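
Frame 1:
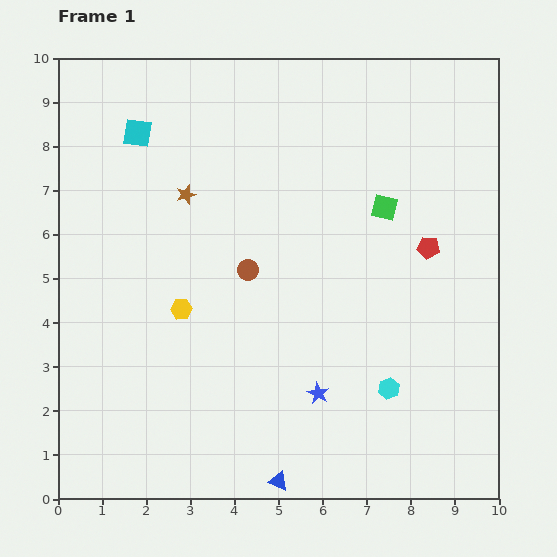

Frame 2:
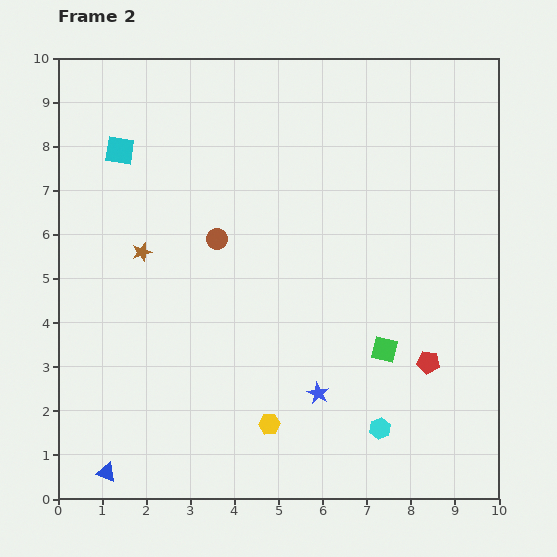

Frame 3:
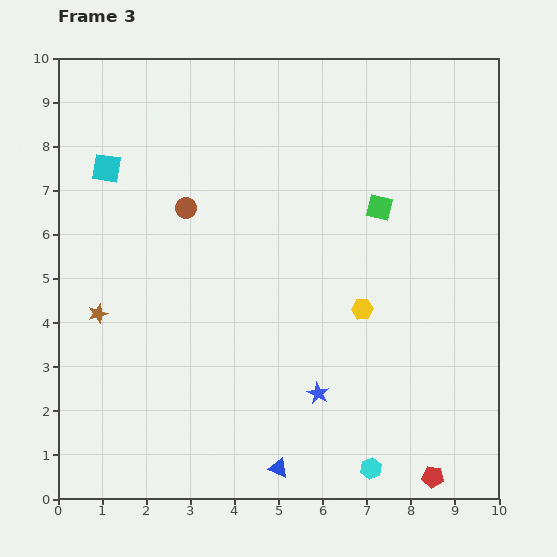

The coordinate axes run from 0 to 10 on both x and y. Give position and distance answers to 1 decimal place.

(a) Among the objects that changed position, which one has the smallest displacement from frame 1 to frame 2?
the cyan square

(moved 0.6)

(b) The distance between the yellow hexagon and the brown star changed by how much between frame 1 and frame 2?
+2.3

Distance in frame 1: 2.6. Distance in frame 2: 4.9.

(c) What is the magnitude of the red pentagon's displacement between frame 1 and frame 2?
2.6

The red pentagon moved from (8.4, 5.7) to (8.4, 3.1), a distance of √(0.0² + 2.6²) ≈ 2.6.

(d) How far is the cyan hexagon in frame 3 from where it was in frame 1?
1.8

The cyan hexagon moved from (7.5, 2.5) to (7.1, 0.7), a distance of √(0.4² + 1.8²) ≈ 1.8.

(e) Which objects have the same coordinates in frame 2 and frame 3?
the blue star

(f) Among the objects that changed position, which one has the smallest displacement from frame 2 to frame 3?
the cyan square

(moved 0.5)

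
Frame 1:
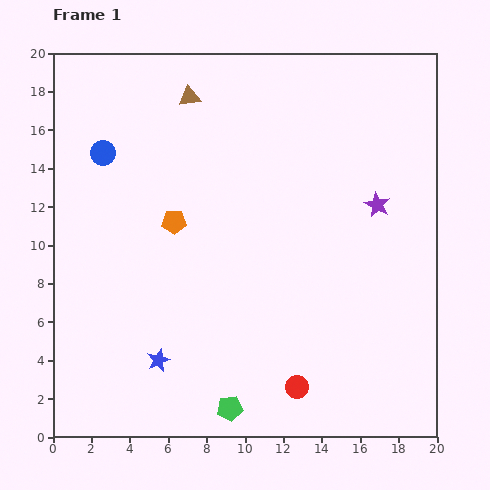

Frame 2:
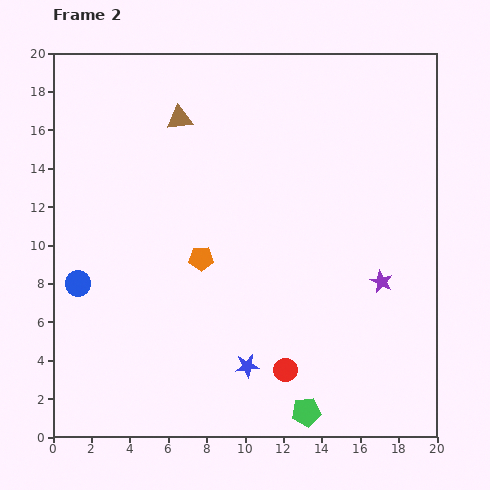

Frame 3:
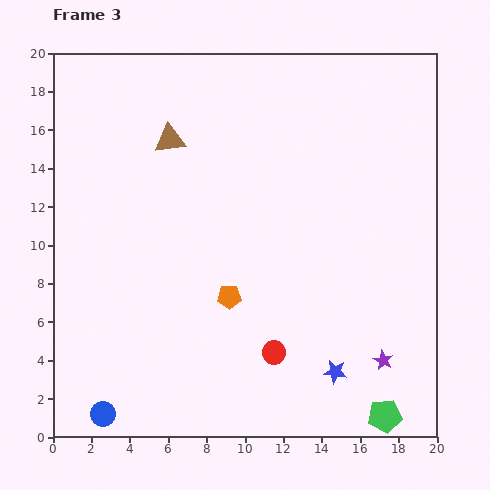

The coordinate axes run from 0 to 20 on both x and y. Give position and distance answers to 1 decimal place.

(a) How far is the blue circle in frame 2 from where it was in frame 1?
6.9

The blue circle moved from (2.6, 14.8) to (1.3, 8.0), a distance of √(1.3² + 6.8²) ≈ 6.9.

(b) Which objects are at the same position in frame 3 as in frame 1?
none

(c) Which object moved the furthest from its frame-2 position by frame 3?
the blue circle

(moved 6.9; next 4.6)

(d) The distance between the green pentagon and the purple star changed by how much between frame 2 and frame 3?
-4.9

Distance in frame 2: 7.8. Distance in frame 3: 2.9.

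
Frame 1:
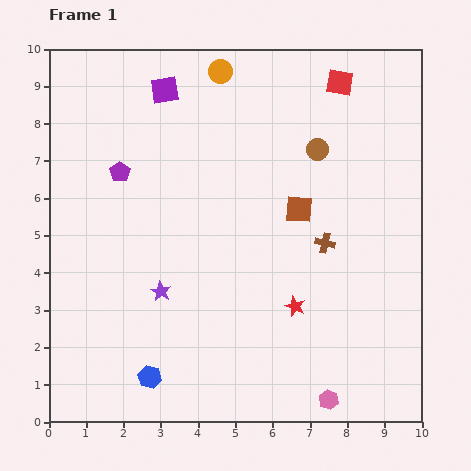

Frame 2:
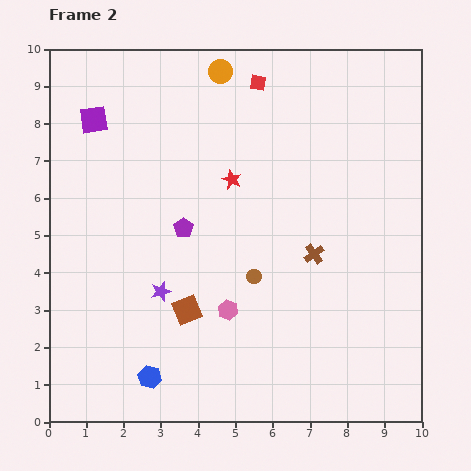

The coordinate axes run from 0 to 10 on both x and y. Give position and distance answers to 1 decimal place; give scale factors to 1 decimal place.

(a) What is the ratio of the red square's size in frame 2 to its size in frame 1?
0.6×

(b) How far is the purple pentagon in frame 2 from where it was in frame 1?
2.3

The purple pentagon moved from (1.9, 6.7) to (3.6, 5.2), a distance of √(1.7² + 1.5²) ≈ 2.3.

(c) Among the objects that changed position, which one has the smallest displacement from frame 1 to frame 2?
the brown cross

(moved 0.4)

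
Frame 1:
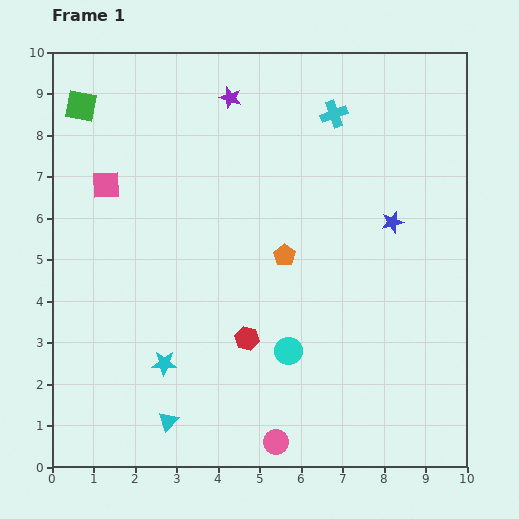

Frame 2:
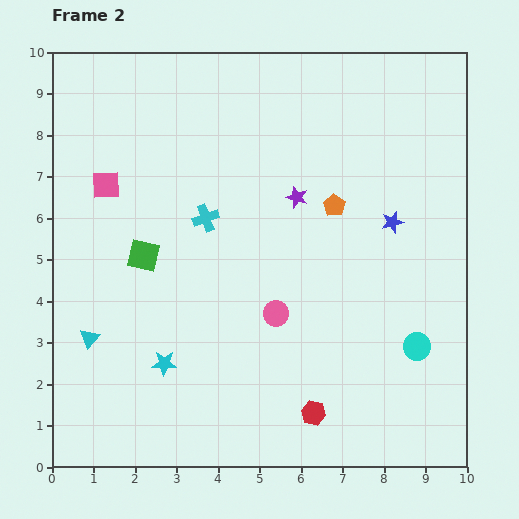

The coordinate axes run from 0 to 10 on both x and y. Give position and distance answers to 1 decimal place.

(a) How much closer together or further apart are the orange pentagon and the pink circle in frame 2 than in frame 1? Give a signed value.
-1.5

Distance in frame 1: 4.5. Distance in frame 2: 3.0.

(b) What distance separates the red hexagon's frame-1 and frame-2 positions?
2.4

The red hexagon moved from (4.7, 3.1) to (6.3, 1.3), a distance of √(1.6² + 1.8²) ≈ 2.4.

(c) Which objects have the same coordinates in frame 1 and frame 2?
the blue star, the cyan star, the pink square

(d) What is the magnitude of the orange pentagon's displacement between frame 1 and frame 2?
1.7

The orange pentagon moved from (5.6, 5.1) to (6.8, 6.3), a distance of √(1.2² + 1.2²) ≈ 1.7.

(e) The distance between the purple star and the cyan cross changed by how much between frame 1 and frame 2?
-0.2

Distance in frame 1: 2.5. Distance in frame 2: 2.3.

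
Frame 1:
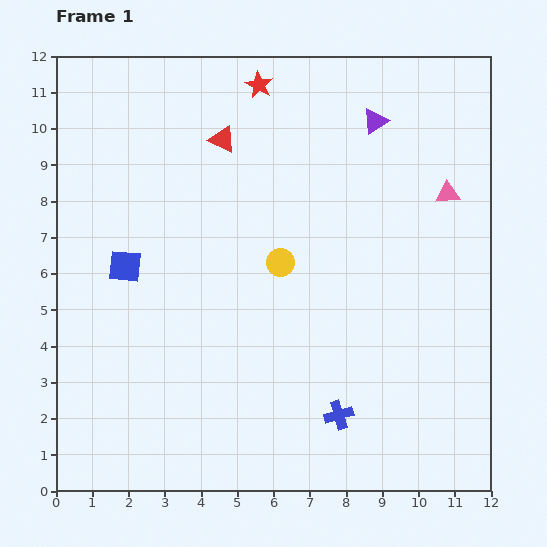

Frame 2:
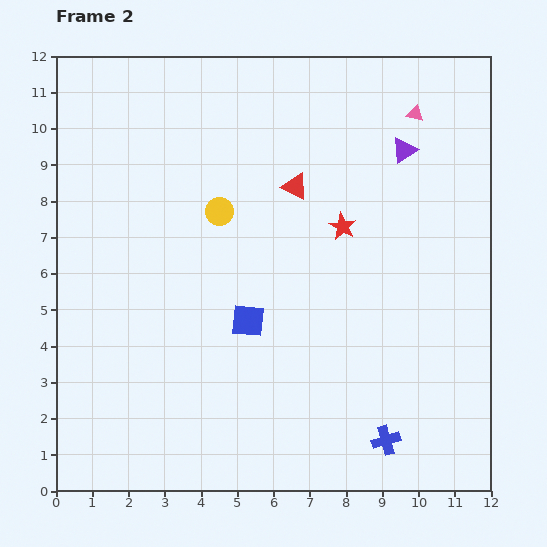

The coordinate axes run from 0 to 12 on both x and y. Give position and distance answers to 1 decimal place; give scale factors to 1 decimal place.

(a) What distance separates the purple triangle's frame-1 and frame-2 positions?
1.1

The purple triangle moved from (8.8, 10.2) to (9.6, 9.4), a distance of √(0.8² + 0.8²) ≈ 1.1.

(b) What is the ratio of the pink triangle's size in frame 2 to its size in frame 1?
0.7×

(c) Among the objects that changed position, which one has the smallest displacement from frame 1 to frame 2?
the purple triangle

(moved 1.1)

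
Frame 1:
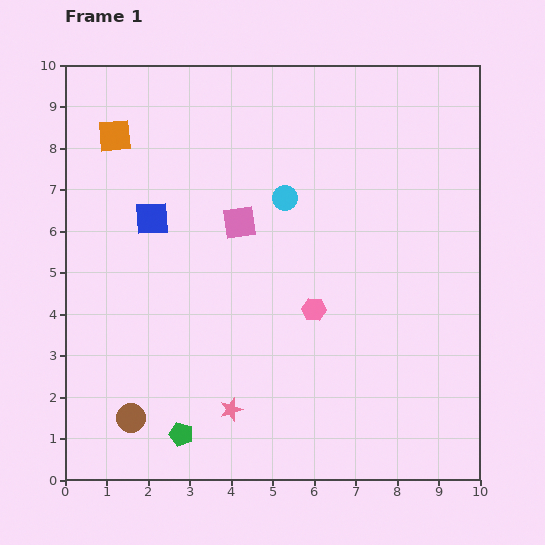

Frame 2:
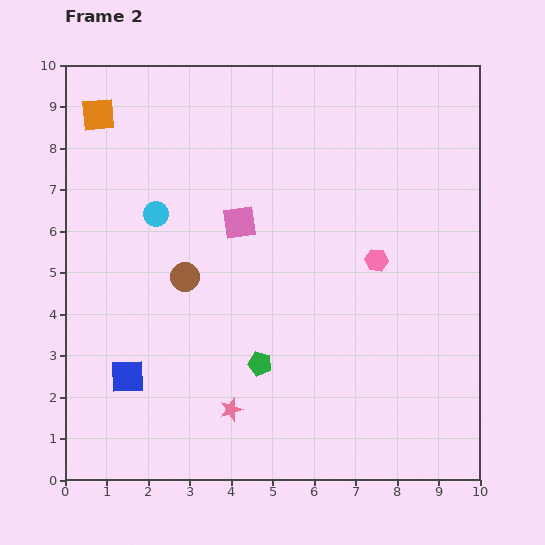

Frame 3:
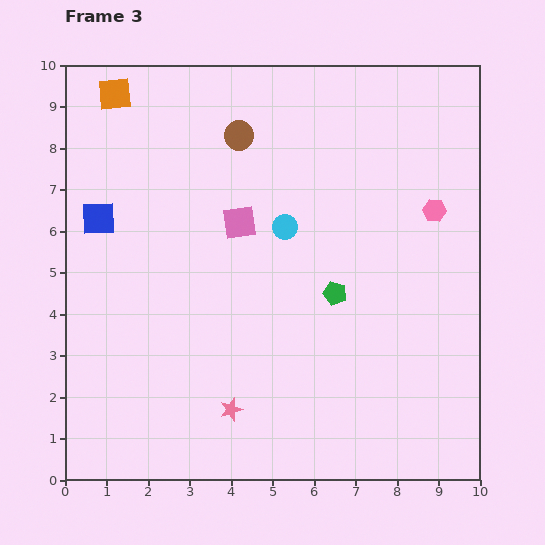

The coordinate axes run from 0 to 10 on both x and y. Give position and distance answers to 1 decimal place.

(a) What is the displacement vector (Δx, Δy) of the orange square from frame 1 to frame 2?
(-0.4, 0.5)

The orange square was at (1.2, 8.3) in frame 1 and (0.8, 8.8) in frame 2.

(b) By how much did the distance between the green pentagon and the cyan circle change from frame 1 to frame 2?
-1.8

Distance in frame 1: 6.2. Distance in frame 2: 4.4.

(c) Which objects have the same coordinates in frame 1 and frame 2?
the pink square, the pink star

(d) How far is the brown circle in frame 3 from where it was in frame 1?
7.3

The brown circle moved from (1.6, 1.5) to (4.2, 8.3), a distance of √(2.6² + 6.8²) ≈ 7.3.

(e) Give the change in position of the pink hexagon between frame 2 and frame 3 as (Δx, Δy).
(1.4, 1.2)

The pink hexagon was at (7.5, 5.3) in frame 2 and (8.9, 6.5) in frame 3.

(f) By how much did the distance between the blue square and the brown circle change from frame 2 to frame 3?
+1.1

Distance in frame 2: 2.8. Distance in frame 3: 3.9.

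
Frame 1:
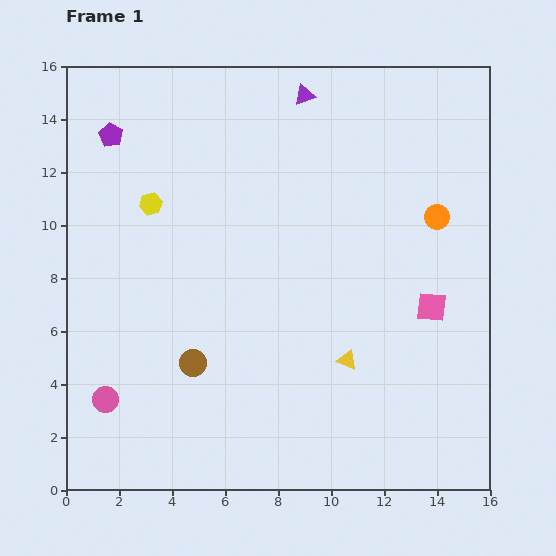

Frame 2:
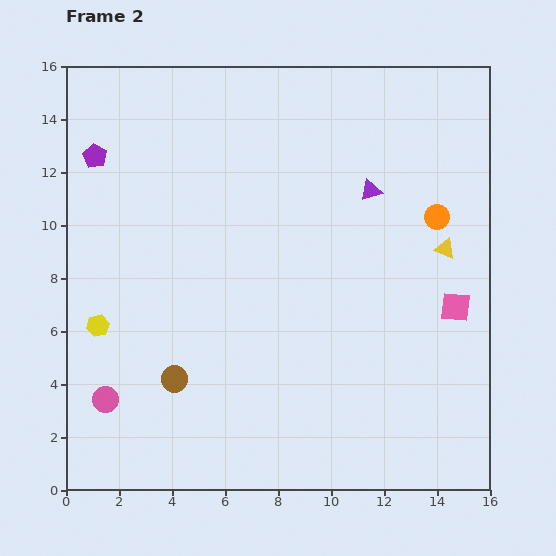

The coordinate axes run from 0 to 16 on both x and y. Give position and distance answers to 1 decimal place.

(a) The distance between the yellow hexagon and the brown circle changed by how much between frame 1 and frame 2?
-2.7

Distance in frame 1: 6.2. Distance in frame 2: 3.5.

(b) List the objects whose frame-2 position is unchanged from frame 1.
the pink circle, the orange circle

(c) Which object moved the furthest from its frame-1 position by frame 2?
the yellow triangle

(moved 5.6; next 5.0)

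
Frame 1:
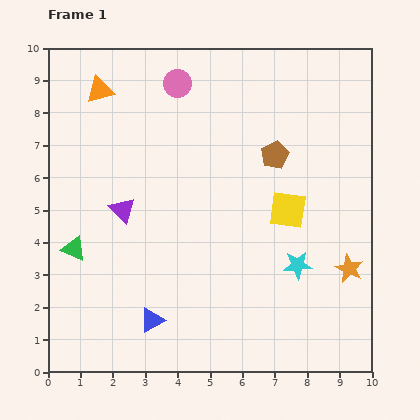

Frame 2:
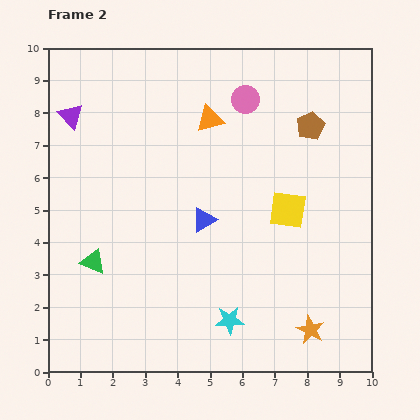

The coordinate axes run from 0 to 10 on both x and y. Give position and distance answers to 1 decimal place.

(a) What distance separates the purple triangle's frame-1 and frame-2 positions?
3.3

The purple triangle moved from (2.3, 5.0) to (0.7, 7.9), a distance of √(1.6² + 2.9²) ≈ 3.3.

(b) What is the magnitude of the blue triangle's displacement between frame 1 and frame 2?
3.5

The blue triangle moved from (3.2, 1.6) to (4.8, 4.7), a distance of √(1.6² + 3.1²) ≈ 3.5.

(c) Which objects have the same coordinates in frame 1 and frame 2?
the yellow square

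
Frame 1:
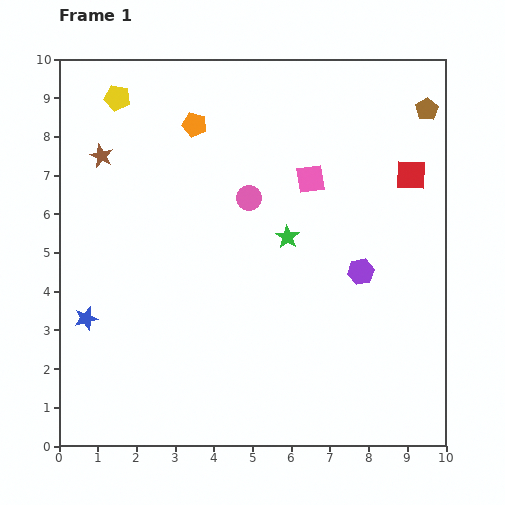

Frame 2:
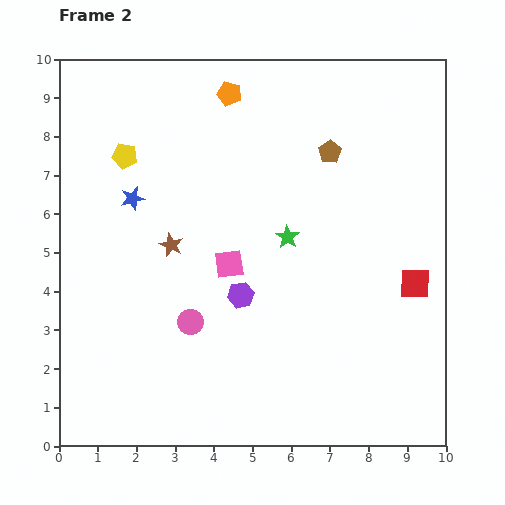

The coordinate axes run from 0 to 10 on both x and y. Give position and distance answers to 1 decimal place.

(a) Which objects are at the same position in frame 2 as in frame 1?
the green star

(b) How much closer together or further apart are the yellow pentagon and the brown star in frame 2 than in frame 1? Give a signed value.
+1.0

Distance in frame 1: 1.6. Distance in frame 2: 2.6.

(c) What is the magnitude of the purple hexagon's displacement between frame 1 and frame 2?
3.2

The purple hexagon moved from (7.8, 4.5) to (4.7, 3.9), a distance of √(3.1² + 0.6²) ≈ 3.2.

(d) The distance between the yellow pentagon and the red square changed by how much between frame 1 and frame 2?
+0.3

Distance in frame 1: 7.9. Distance in frame 2: 8.2.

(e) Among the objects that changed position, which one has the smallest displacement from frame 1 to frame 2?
the orange pentagon

(moved 1.2)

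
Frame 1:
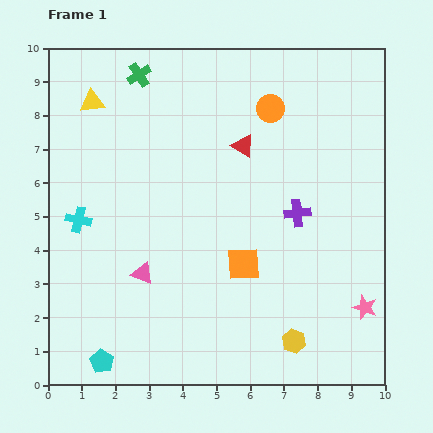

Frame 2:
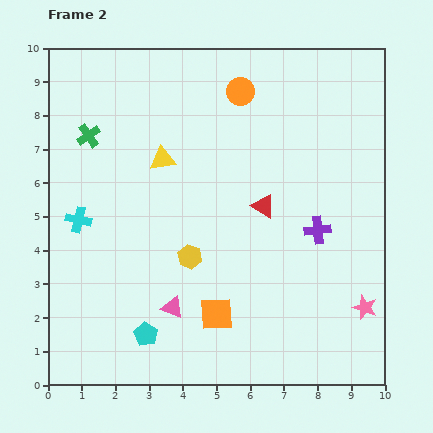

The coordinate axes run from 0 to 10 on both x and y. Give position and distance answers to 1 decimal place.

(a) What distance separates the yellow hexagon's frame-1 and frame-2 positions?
4.0

The yellow hexagon moved from (7.3, 1.3) to (4.2, 3.8), a distance of √(3.1² + 2.5²) ≈ 4.0.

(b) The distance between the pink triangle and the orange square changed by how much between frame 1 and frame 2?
-1.7

Distance in frame 1: 3.0. Distance in frame 2: 1.3.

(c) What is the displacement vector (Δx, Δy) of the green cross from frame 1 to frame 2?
(-1.5, -1.8)

The green cross was at (2.7, 9.2) in frame 1 and (1.2, 7.4) in frame 2.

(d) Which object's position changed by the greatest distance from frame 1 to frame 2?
the yellow hexagon

(moved 4.0; next 2.7)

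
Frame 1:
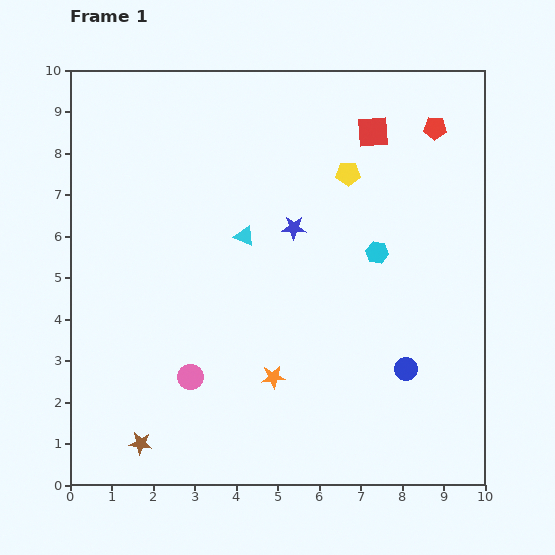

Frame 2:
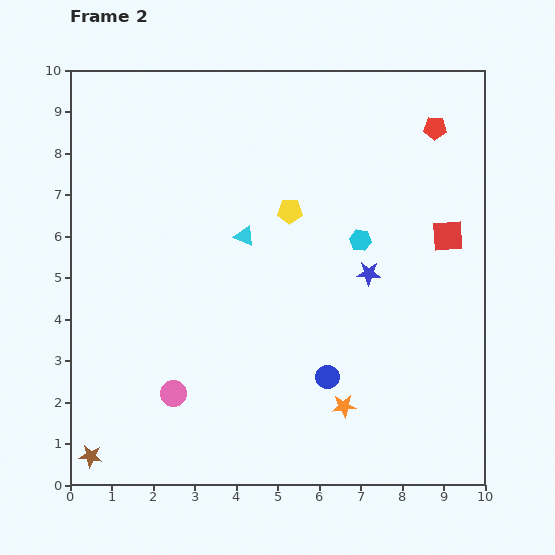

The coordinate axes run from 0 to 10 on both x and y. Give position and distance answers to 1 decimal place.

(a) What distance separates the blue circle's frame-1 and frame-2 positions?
1.9

The blue circle moved from (8.1, 2.8) to (6.2, 2.6), a distance of √(1.9² + 0.2²) ≈ 1.9.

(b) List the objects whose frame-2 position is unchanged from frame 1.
the red pentagon, the cyan triangle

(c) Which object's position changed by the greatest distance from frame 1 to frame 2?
the red square

(moved 3.1; next 2.1)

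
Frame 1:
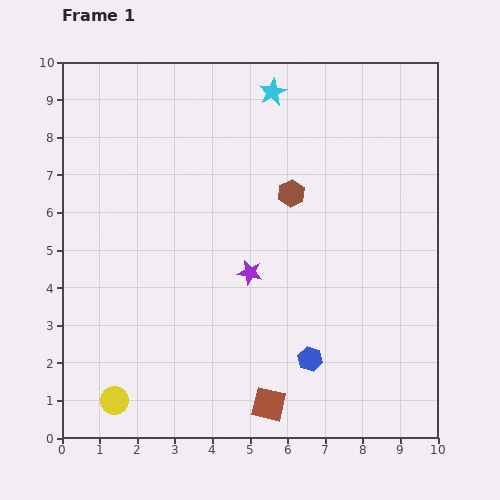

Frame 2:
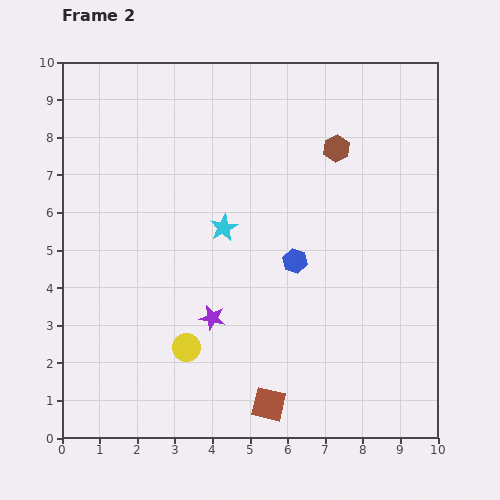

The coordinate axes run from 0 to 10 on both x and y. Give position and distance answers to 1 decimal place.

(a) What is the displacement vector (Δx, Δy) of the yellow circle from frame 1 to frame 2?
(1.9, 1.4)

The yellow circle was at (1.4, 1.0) in frame 1 and (3.3, 2.4) in frame 2.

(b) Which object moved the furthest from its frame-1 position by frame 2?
the cyan star

(moved 3.8; next 2.6)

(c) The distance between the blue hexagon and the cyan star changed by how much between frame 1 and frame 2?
-5.1

Distance in frame 1: 7.2. Distance in frame 2: 2.1.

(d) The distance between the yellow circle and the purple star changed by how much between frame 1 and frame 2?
-3.9

Distance in frame 1: 5.0. Distance in frame 2: 1.1.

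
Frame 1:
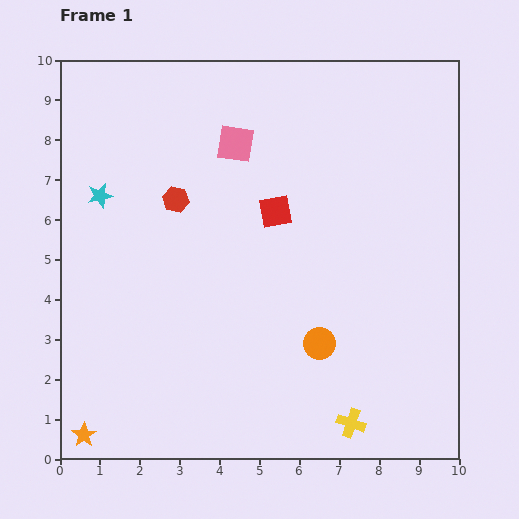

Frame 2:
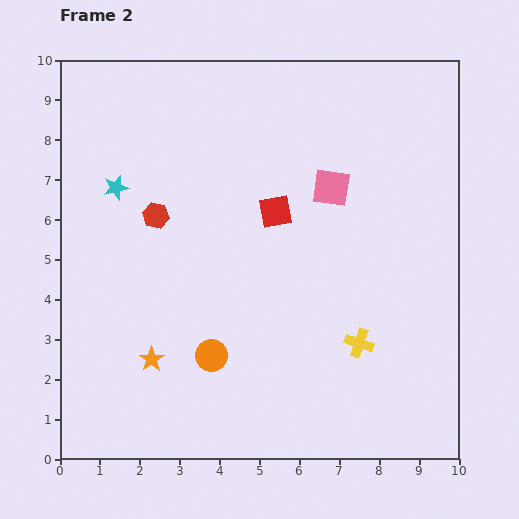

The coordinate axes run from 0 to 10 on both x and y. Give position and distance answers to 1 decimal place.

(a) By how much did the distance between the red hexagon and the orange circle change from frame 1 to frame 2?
-1.3

Distance in frame 1: 5.1. Distance in frame 2: 3.8.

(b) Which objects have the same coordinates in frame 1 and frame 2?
the red square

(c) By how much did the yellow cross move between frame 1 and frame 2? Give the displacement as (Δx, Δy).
(0.2, 2.0)

The yellow cross was at (7.3, 0.9) in frame 1 and (7.5, 2.9) in frame 2.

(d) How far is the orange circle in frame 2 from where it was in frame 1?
2.7

The orange circle moved from (6.5, 2.9) to (3.8, 2.6), a distance of √(2.7² + 0.3²) ≈ 2.7.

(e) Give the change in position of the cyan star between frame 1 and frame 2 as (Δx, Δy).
(0.4, 0.2)

The cyan star was at (1.0, 6.6) in frame 1 and (1.4, 6.8) in frame 2.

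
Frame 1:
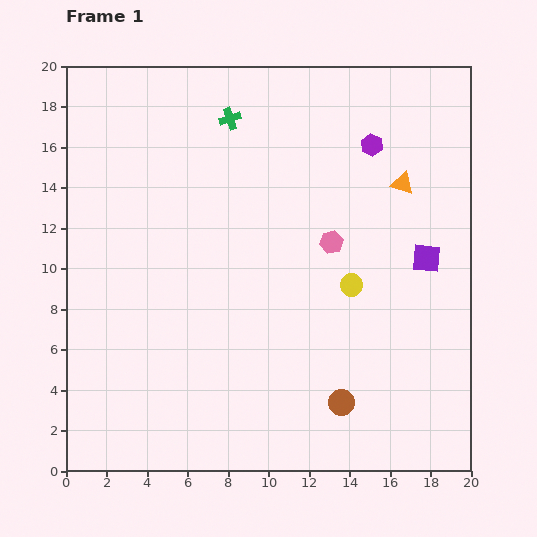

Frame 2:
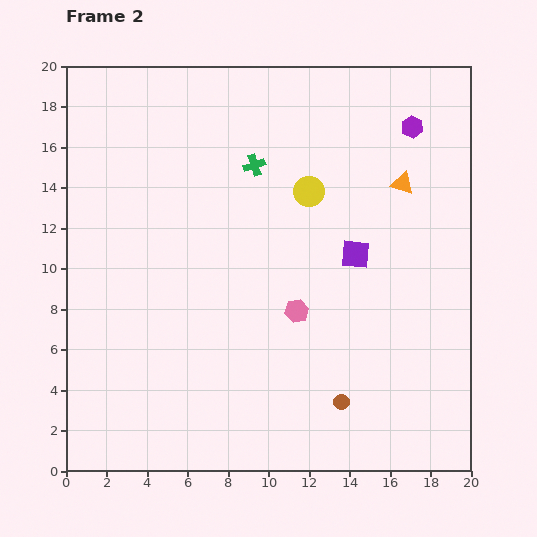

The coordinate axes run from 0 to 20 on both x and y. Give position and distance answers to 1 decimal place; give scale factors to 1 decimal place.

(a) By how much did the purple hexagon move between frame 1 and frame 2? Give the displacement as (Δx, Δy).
(2.0, 0.9)

The purple hexagon was at (15.1, 16.1) in frame 1 and (17.1, 17.0) in frame 2.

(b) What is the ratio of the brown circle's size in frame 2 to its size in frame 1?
0.6×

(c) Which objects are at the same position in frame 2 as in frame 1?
the brown circle, the orange triangle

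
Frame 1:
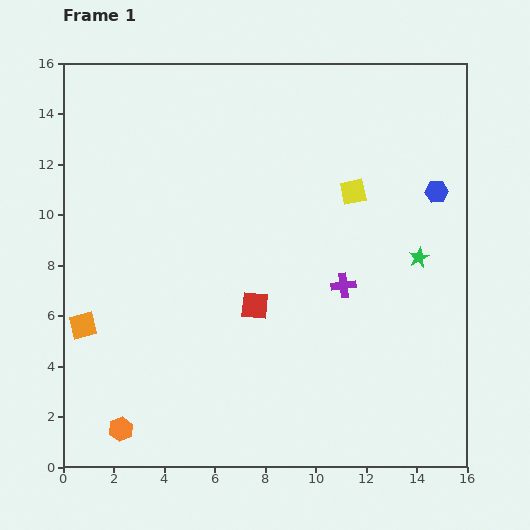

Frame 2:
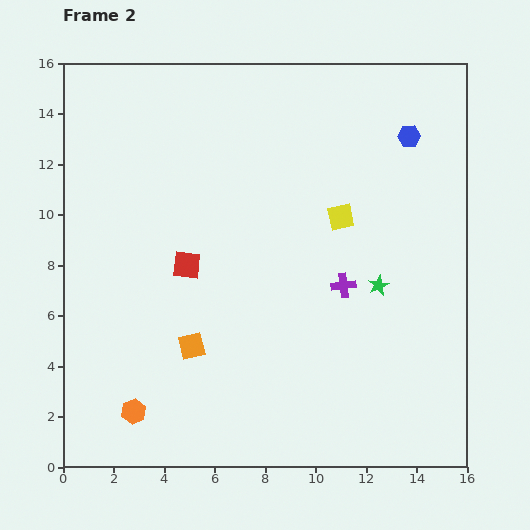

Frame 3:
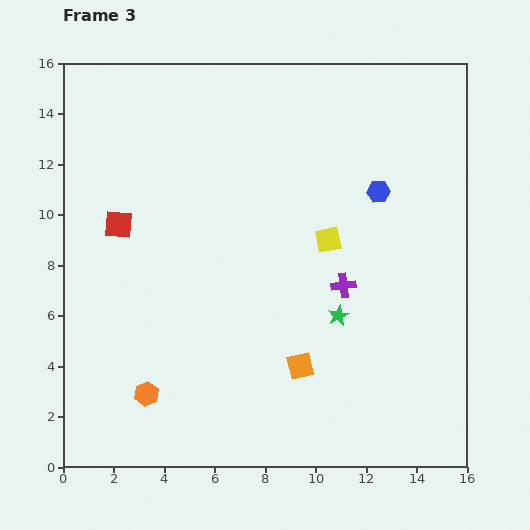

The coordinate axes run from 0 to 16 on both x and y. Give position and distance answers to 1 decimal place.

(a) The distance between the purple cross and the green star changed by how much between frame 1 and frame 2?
-1.8

Distance in frame 1: 3.2. Distance in frame 2: 1.4.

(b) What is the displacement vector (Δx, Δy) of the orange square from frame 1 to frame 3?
(8.6, -1.6)

The orange square was at (0.8, 5.6) in frame 1 and (9.4, 4.0) in frame 3.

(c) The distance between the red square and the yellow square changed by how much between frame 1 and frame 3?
+2.3

Distance in frame 1: 6.0. Distance in frame 3: 8.3.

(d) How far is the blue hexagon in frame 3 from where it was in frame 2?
2.5

The blue hexagon moved from (13.7, 13.1) to (12.5, 10.9), a distance of √(1.2² + 2.2²) ≈ 2.5.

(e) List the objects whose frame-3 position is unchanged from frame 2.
the purple cross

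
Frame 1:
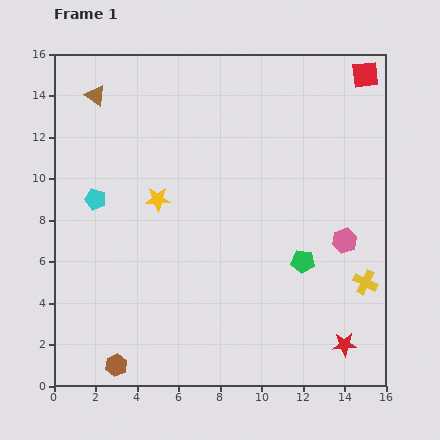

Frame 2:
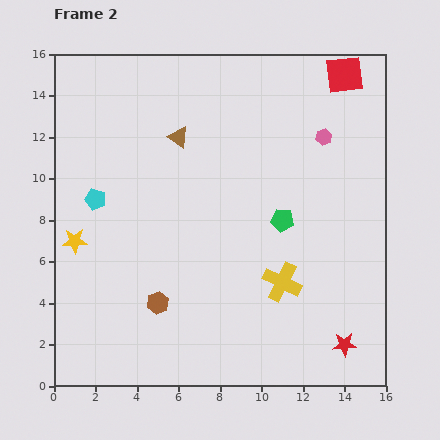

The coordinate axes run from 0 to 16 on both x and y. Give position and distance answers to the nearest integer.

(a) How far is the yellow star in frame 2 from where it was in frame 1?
4

The yellow star moved from (5, 9) to (1, 7), a distance of √(4² + 2²) ≈ 4.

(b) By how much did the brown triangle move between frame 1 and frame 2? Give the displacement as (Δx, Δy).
(4, -2)

The brown triangle was at (2, 14) in frame 1 and (6, 12) in frame 2.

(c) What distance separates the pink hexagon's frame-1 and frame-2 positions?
5

The pink hexagon moved from (14, 7) to (13, 12), a distance of √(1² + 5²) ≈ 5.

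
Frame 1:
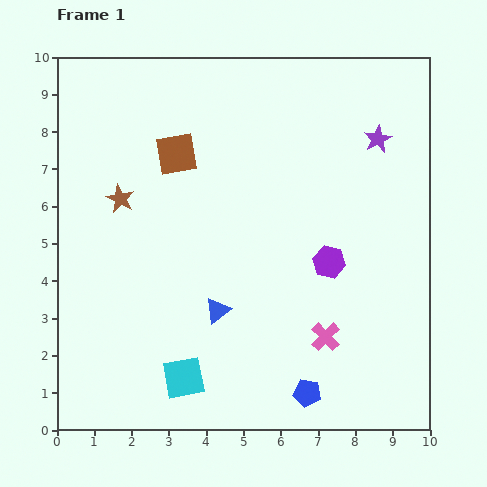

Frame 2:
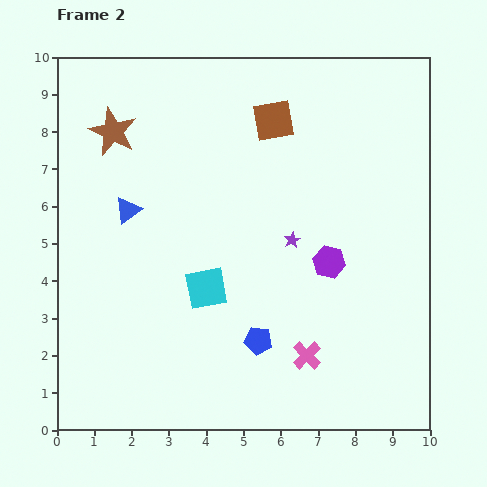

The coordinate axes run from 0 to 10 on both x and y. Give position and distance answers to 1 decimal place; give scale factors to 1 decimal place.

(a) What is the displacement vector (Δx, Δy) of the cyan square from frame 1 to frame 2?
(0.6, 2.4)

The cyan square was at (3.4, 1.4) in frame 1 and (4.0, 3.8) in frame 2.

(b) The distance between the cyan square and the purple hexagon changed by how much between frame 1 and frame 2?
-1.6

Distance in frame 1: 5.0. Distance in frame 2: 3.4.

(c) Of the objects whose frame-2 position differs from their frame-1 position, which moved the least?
the pink cross

(moved 0.7)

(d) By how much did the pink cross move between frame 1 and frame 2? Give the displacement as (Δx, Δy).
(-0.5, -0.5)

The pink cross was at (7.2, 2.5) in frame 1 and (6.7, 2.0) in frame 2.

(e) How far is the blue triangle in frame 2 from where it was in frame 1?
3.6

The blue triangle moved from (4.3, 3.2) to (1.9, 5.9), a distance of √(2.4² + 2.7²) ≈ 3.6.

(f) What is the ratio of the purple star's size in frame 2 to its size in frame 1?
0.6×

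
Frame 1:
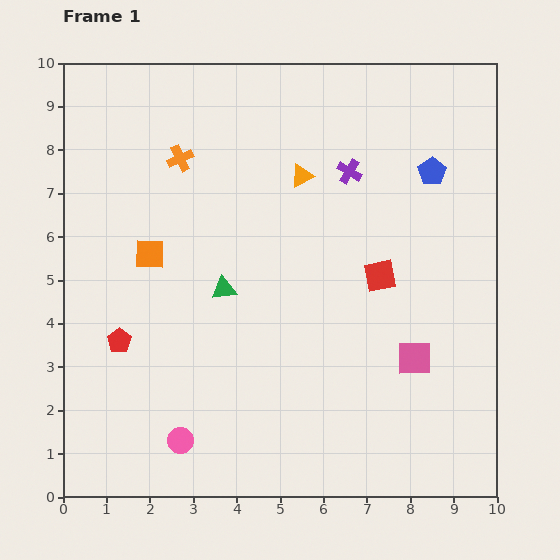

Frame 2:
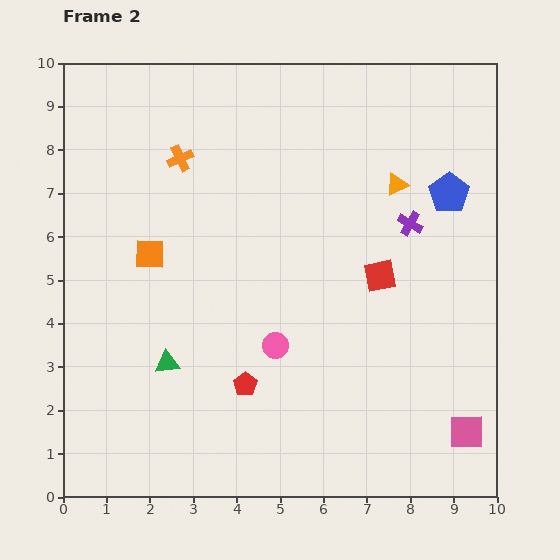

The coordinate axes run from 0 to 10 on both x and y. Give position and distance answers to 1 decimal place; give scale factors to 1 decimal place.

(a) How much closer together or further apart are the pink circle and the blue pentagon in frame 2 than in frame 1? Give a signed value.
-3.2

Distance in frame 1: 8.5. Distance in frame 2: 5.3.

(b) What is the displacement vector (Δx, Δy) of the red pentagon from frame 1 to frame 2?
(2.9, -1.0)

The red pentagon was at (1.3, 3.6) in frame 1 and (4.2, 2.6) in frame 2.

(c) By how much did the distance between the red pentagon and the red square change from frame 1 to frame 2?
-2.2

Distance in frame 1: 6.2. Distance in frame 2: 4.0.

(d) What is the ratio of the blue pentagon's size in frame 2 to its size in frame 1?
1.4×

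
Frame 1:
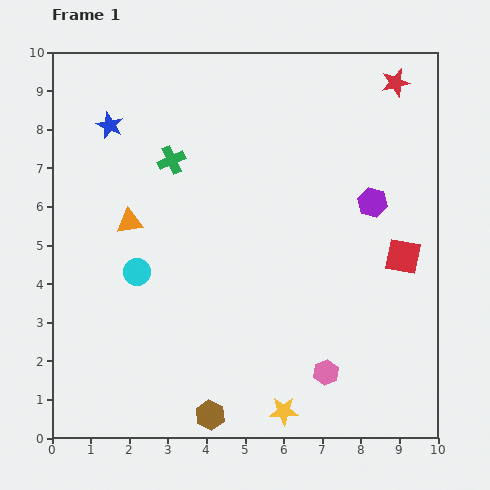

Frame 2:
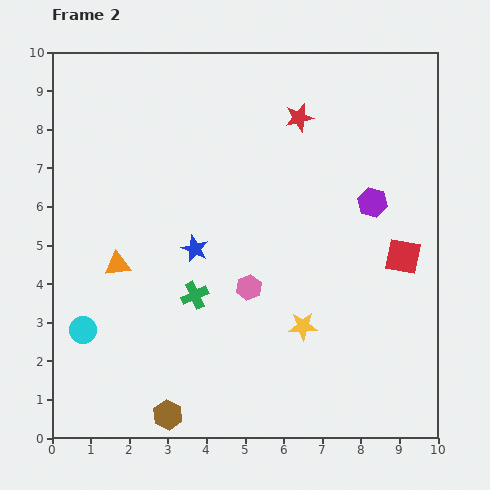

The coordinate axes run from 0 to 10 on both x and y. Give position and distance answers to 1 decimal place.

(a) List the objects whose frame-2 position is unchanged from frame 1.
the purple hexagon, the red square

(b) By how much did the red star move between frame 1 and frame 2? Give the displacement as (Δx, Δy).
(-2.5, -0.9)

The red star was at (8.9, 9.2) in frame 1 and (6.4, 8.3) in frame 2.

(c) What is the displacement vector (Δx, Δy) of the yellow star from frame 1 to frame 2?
(0.5, 2.2)

The yellow star was at (6.0, 0.7) in frame 1 and (6.5, 2.9) in frame 2.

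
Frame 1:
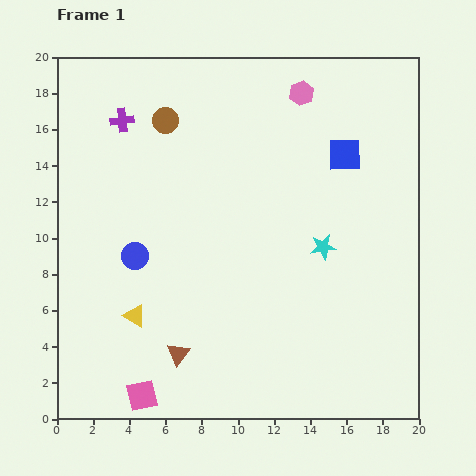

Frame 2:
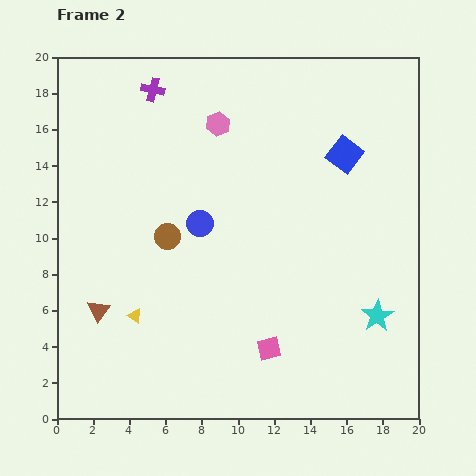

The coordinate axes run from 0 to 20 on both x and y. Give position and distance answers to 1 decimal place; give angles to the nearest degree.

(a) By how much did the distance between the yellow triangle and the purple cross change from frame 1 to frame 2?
+1.7

Distance in frame 1: 10.8. Distance in frame 2: 12.5.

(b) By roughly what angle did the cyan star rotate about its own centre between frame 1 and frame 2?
22° counter-clockwise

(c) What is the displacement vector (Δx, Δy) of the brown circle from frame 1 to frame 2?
(0.1, -6.4)

The brown circle was at (6.0, 16.5) in frame 1 and (6.1, 10.1) in frame 2.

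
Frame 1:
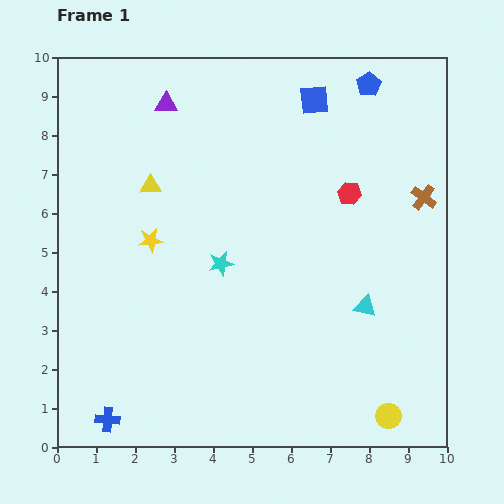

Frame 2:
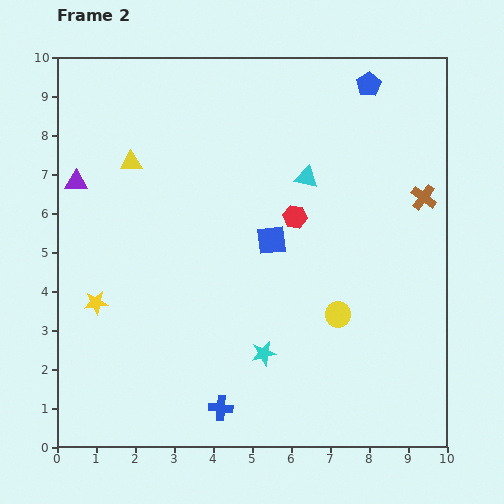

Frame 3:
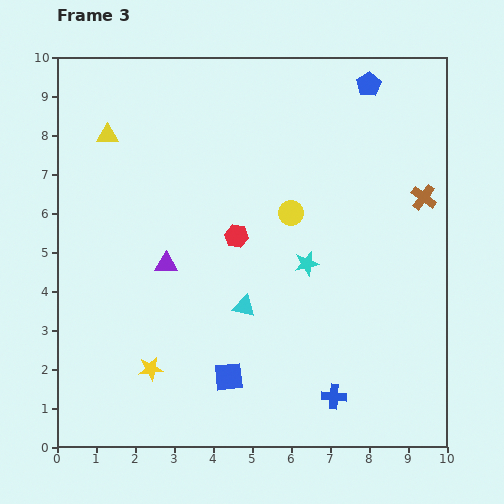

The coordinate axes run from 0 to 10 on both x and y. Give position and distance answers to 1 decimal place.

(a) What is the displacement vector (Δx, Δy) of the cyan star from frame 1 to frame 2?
(1.1, -2.3)

The cyan star was at (4.2, 4.7) in frame 1 and (5.3, 2.4) in frame 2.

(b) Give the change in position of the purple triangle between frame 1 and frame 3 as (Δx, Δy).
(0.0, -4.1)

The purple triangle was at (2.8, 8.8) in frame 1 and (2.8, 4.7) in frame 3.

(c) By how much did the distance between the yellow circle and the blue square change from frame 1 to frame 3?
-3.8

Distance in frame 1: 8.3. Distance in frame 3: 4.5.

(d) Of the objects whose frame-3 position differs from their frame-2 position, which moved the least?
the yellow triangle

(moved 0.9)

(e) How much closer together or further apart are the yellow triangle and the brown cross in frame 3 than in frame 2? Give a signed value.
+0.7

Distance in frame 2: 7.6. Distance in frame 3: 8.3.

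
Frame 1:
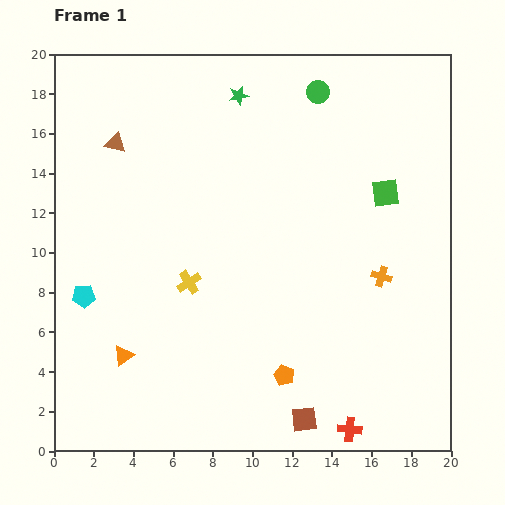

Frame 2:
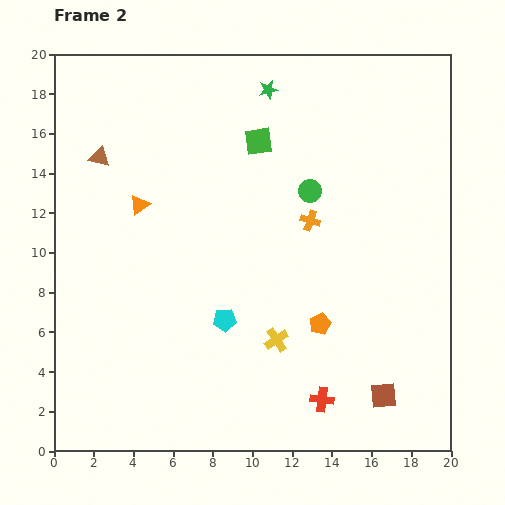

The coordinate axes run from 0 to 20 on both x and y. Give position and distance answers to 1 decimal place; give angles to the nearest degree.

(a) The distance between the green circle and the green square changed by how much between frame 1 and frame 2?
-2.5

Distance in frame 1: 6.1. Distance in frame 2: 3.6.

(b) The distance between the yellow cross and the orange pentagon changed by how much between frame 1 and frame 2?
-4.4

Distance in frame 1: 6.7. Distance in frame 2: 2.3.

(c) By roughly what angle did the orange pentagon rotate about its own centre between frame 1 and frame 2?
24° clockwise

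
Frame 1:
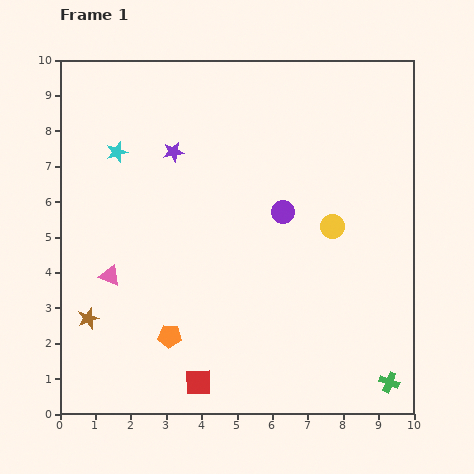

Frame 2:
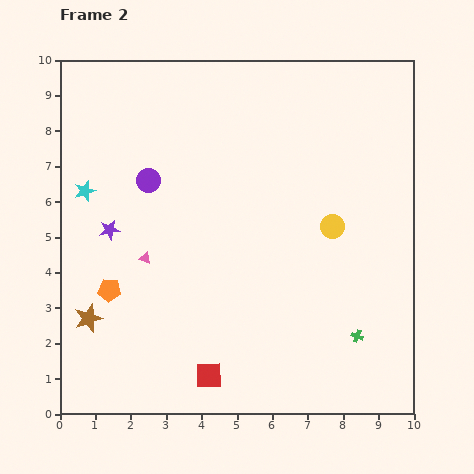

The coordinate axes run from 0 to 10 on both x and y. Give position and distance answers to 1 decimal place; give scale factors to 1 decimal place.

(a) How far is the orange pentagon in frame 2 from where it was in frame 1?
2.1

The orange pentagon moved from (3.1, 2.2) to (1.4, 3.5), a distance of √(1.7² + 1.3²) ≈ 2.1.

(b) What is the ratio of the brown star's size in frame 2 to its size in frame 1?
1.4×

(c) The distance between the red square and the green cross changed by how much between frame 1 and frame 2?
-1.1

Distance in frame 1: 5.4. Distance in frame 2: 4.3.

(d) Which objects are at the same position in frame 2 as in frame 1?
the brown star, the yellow circle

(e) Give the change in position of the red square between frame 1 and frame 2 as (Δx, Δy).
(0.3, 0.2)

The red square was at (3.9, 0.9) in frame 1 and (4.2, 1.1) in frame 2.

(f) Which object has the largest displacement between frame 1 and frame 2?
the purple circle

(moved 3.9; next 2.8)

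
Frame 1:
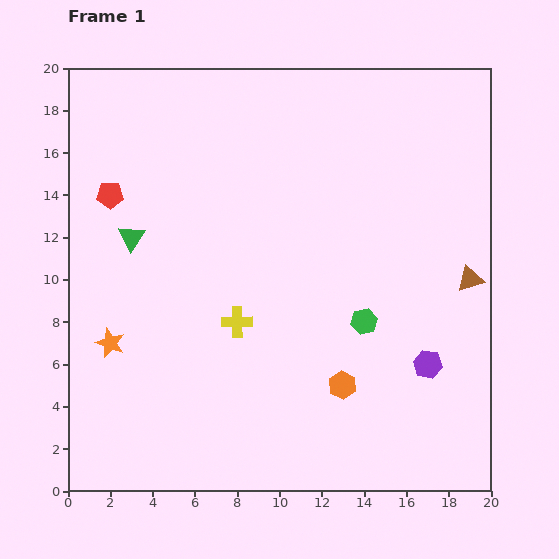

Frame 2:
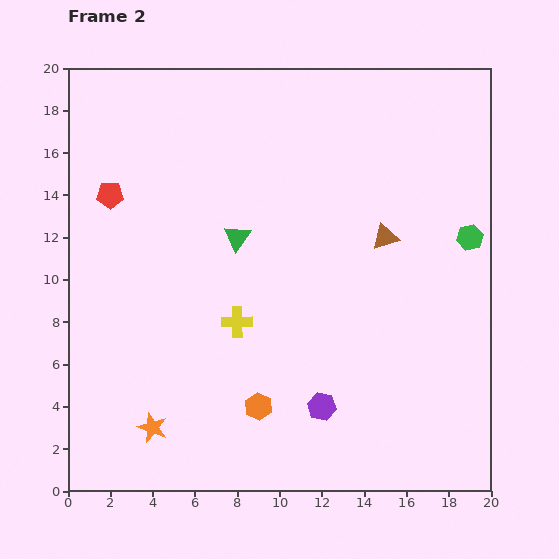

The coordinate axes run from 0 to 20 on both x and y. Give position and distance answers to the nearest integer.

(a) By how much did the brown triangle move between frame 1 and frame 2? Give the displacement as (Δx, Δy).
(-4, 2)

The brown triangle was at (19, 10) in frame 1 and (15, 12) in frame 2.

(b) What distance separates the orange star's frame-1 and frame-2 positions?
4

The orange star moved from (2, 7) to (4, 3), a distance of √(2² + 4²) ≈ 4.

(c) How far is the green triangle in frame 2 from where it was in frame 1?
5

The green triangle moved from (3, 12) to (8, 12), a distance of √(5² + 0²) ≈ 5.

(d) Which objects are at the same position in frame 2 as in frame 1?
the red pentagon, the yellow cross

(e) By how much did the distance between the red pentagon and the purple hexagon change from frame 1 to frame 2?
-3

Distance in frame 1: 17. Distance in frame 2: 14.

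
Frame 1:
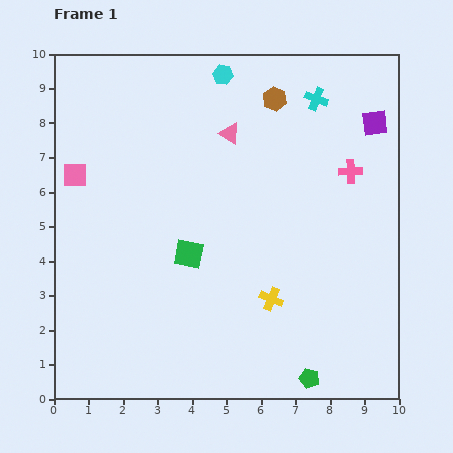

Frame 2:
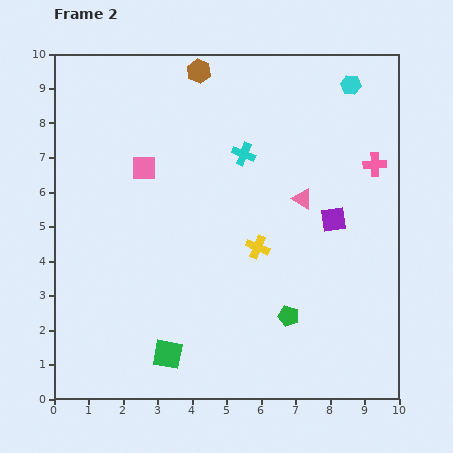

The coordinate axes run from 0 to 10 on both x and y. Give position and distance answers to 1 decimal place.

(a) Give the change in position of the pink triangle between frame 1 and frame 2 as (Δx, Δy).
(2.1, -1.9)

The pink triangle was at (5.1, 7.7) in frame 1 and (7.2, 5.8) in frame 2.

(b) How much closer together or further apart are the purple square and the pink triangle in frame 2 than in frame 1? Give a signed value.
-3.1

Distance in frame 1: 4.2. Distance in frame 2: 1.1.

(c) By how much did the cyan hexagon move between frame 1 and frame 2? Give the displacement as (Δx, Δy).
(3.7, -0.3)

The cyan hexagon was at (4.9, 9.4) in frame 1 and (8.6, 9.1) in frame 2.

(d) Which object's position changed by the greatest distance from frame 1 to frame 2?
the cyan hexagon

(moved 3.7; next 3.0)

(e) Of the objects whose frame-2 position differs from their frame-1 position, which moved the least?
the pink cross

(moved 0.7)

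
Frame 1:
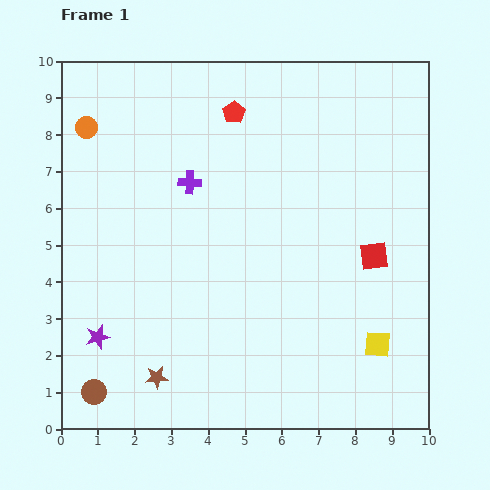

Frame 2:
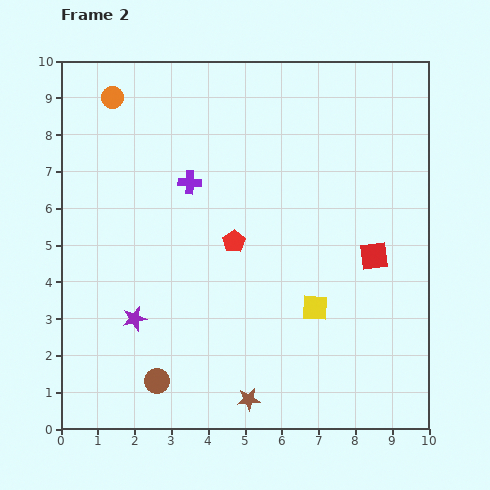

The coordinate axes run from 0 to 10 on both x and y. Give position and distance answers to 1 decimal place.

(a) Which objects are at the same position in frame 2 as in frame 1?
the purple cross, the red square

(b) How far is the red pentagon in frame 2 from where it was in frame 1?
3.5

The red pentagon moved from (4.7, 8.6) to (4.7, 5.1), a distance of √(0.0² + 3.5²) ≈ 3.5.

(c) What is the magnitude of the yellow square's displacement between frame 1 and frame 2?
2.0

The yellow square moved from (8.6, 2.3) to (6.9, 3.3), a distance of √(1.7² + 1.0²) ≈ 2.0.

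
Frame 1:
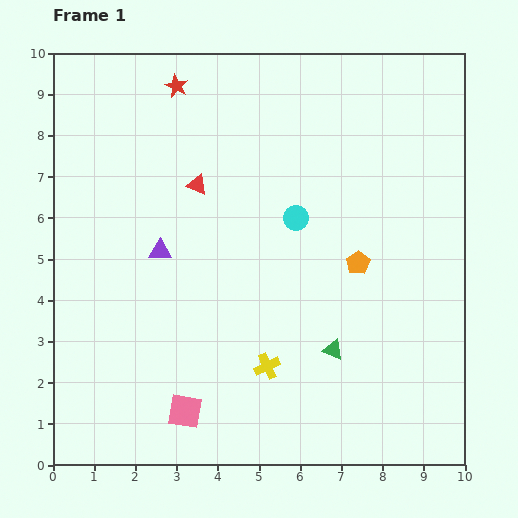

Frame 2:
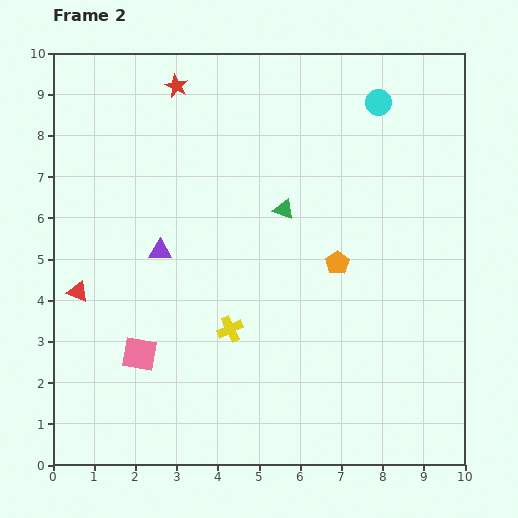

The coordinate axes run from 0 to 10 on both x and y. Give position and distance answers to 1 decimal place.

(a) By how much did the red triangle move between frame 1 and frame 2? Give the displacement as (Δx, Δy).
(-2.9, -2.6)

The red triangle was at (3.5, 6.8) in frame 1 and (0.6, 4.2) in frame 2.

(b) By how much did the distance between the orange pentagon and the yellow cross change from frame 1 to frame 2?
-0.2

Distance in frame 1: 3.3. Distance in frame 2: 3.1.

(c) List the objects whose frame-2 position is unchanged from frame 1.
the red star, the purple triangle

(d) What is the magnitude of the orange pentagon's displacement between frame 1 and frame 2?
0.5

The orange pentagon moved from (7.4, 4.9) to (6.9, 4.9), a distance of √(0.5² + 0.0²) ≈ 0.5.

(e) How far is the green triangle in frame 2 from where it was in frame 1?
3.6

The green triangle moved from (6.8, 2.8) to (5.6, 6.2), a distance of √(1.2² + 3.4²) ≈ 3.6.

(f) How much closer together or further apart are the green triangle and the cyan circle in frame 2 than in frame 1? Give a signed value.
+0.2

Distance in frame 1: 3.3. Distance in frame 2: 3.5.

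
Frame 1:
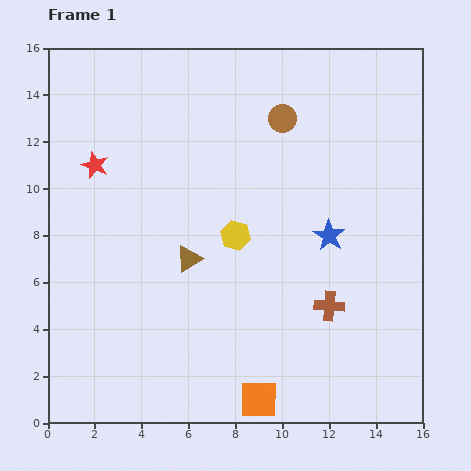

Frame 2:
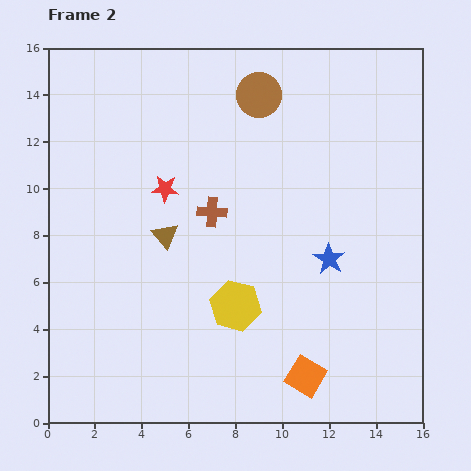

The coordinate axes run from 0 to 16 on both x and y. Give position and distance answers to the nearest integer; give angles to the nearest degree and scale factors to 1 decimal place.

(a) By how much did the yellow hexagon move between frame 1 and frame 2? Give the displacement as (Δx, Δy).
(0, -3)

The yellow hexagon was at (8, 8) in frame 1 and (8, 5) in frame 2.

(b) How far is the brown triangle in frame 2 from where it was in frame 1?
1

The brown triangle moved from (6, 7) to (5, 8), a distance of √(1² + 1²) ≈ 1.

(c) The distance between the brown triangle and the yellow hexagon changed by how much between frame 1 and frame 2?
+2

Distance in frame 1: 2. Distance in frame 2: 4.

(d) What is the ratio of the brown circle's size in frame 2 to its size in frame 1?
1.6×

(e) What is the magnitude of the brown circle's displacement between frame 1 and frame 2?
1

The brown circle moved from (10, 13) to (9, 14), a distance of √(1² + 1²) ≈ 1.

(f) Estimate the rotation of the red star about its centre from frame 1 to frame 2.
17° counter-clockwise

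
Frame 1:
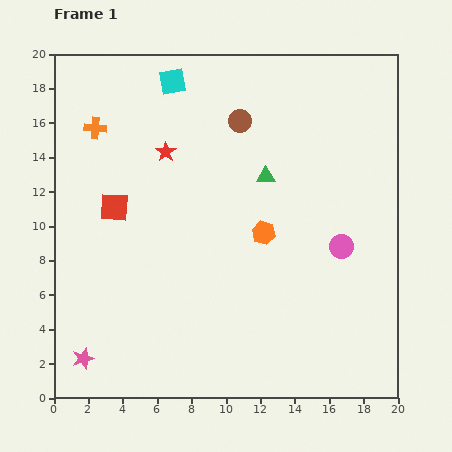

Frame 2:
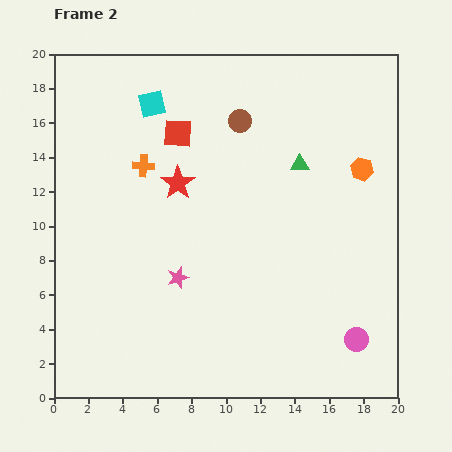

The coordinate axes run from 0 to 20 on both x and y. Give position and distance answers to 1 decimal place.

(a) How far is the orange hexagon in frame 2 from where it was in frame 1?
6.8

The orange hexagon moved from (12.2, 9.6) to (17.9, 13.3), a distance of √(5.7² + 3.7²) ≈ 6.8.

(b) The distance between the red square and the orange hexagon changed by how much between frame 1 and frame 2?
+2.1

Distance in frame 1: 8.8. Distance in frame 2: 10.9.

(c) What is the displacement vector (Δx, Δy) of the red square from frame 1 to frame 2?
(3.7, 4.3)

The red square was at (3.5, 11.1) in frame 1 and (7.2, 15.4) in frame 2.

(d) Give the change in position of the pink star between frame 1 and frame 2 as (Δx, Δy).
(5.5, 4.7)

The pink star was at (1.7, 2.3) in frame 1 and (7.2, 7.0) in frame 2.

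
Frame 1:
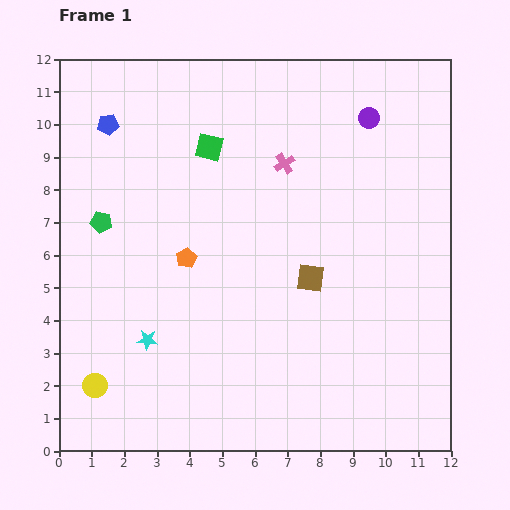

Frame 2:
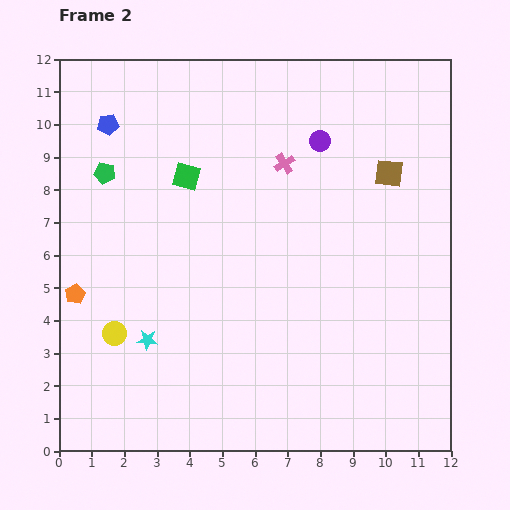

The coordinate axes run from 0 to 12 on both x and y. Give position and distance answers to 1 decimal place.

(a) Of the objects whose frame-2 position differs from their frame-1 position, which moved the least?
the green square

(moved 1.1)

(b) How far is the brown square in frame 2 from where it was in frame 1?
4.0

The brown square moved from (7.7, 5.3) to (10.1, 8.5), a distance of √(2.4² + 3.2²) ≈ 4.0.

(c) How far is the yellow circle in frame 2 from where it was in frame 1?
1.7

The yellow circle moved from (1.1, 2.0) to (1.7, 3.6), a distance of √(0.6² + 1.6²) ≈ 1.7.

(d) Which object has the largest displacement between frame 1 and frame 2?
the brown square

(moved 4.0; next 3.6)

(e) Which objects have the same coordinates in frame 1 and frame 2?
the cyan star, the blue pentagon, the pink cross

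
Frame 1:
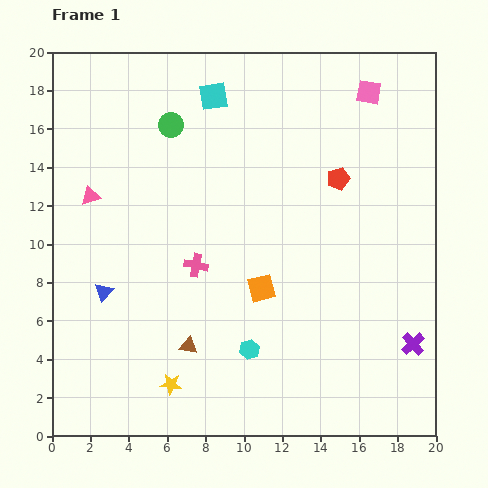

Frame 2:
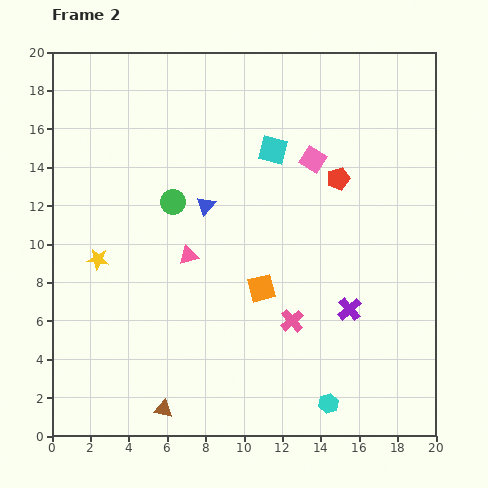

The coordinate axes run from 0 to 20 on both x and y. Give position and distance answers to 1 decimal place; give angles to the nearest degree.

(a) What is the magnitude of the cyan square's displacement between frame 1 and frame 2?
4.2

The cyan square moved from (8.4, 17.7) to (11.5, 14.9), a distance of √(3.1² + 2.8²) ≈ 4.2.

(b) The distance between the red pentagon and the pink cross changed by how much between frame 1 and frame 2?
-0.9

Distance in frame 1: 8.7. Distance in frame 2: 7.8.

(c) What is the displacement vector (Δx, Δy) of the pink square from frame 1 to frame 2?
(-2.9, -3.5)

The pink square was at (16.5, 17.9) in frame 1 and (13.6, 14.4) in frame 2.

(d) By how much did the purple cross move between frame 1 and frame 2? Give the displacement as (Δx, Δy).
(-3.3, 1.8)

The purple cross was at (18.8, 4.8) in frame 1 and (15.5, 6.6) in frame 2.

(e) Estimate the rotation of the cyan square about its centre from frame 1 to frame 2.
24° clockwise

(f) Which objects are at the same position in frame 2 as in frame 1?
the orange square, the red pentagon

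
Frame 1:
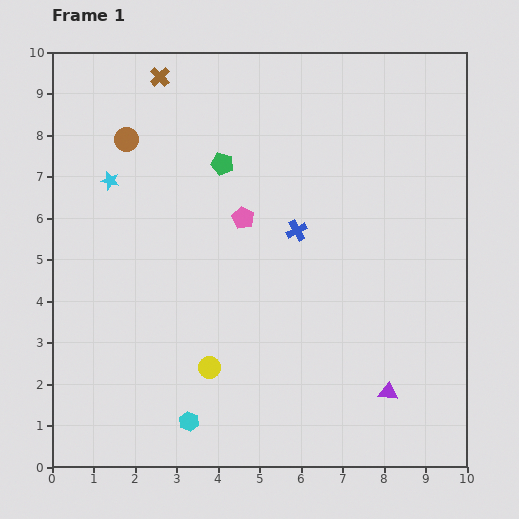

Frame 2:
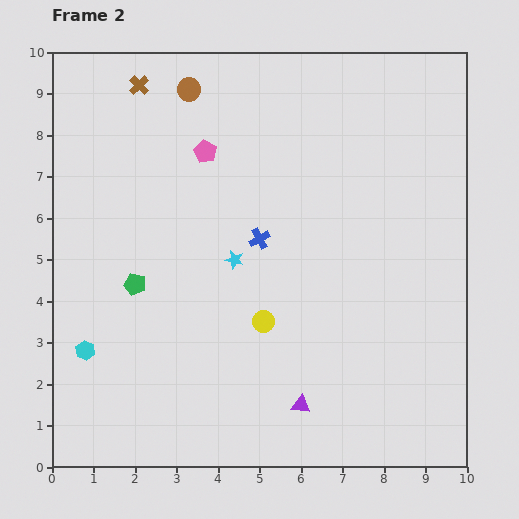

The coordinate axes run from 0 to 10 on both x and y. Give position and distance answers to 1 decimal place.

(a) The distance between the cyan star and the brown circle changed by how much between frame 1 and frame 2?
+3.1

Distance in frame 1: 1.1. Distance in frame 2: 4.2.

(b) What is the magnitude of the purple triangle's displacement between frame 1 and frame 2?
2.1

The purple triangle moved from (8.1, 1.8) to (6.0, 1.5), a distance of √(2.1² + 0.3²) ≈ 2.1.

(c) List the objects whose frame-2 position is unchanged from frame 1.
none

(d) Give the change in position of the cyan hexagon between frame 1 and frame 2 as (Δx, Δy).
(-2.5, 1.7)

The cyan hexagon was at (3.3, 1.1) in frame 1 and (0.8, 2.8) in frame 2.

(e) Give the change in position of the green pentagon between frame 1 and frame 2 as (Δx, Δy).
(-2.1, -2.9)

The green pentagon was at (4.1, 7.3) in frame 1 and (2.0, 4.4) in frame 2.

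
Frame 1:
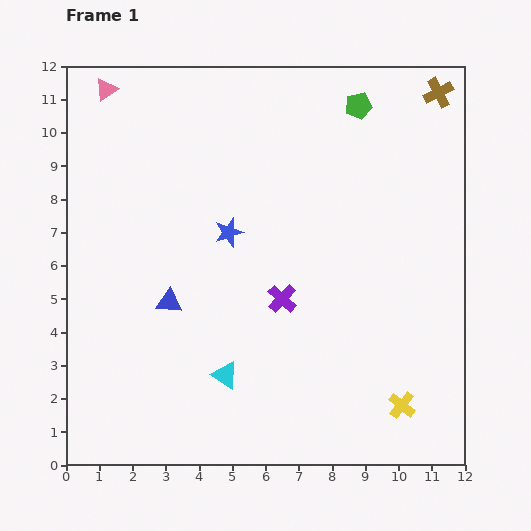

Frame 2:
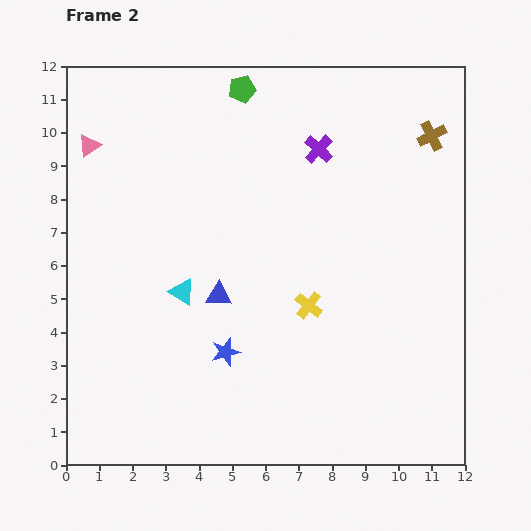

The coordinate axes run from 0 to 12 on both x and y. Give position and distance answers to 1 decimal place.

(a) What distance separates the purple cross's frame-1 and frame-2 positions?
4.6

The purple cross moved from (6.5, 5.0) to (7.6, 9.5), a distance of √(1.1² + 4.5²) ≈ 4.6.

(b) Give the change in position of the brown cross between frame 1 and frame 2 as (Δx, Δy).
(-0.2, -1.3)

The brown cross was at (11.2, 11.2) in frame 1 and (11.0, 9.9) in frame 2.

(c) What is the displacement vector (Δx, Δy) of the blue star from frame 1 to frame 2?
(-0.1, -3.6)

The blue star was at (4.9, 7.0) in frame 1 and (4.8, 3.4) in frame 2.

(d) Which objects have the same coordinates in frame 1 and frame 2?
none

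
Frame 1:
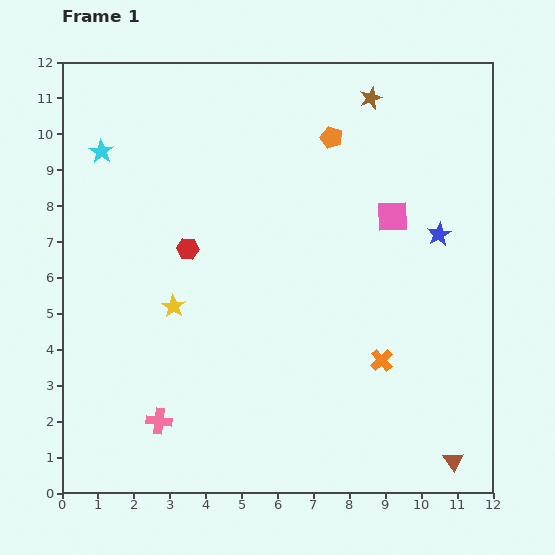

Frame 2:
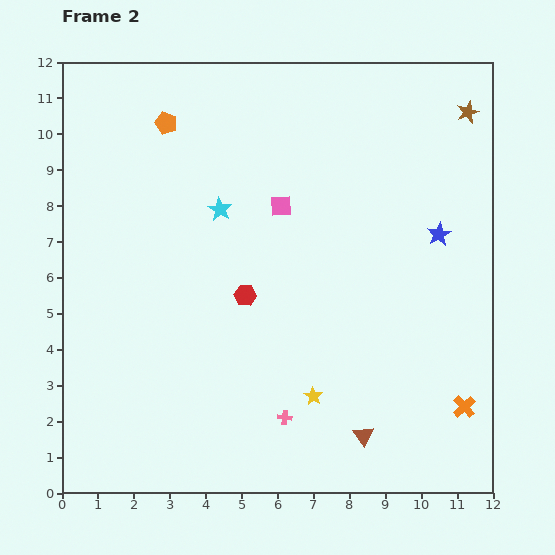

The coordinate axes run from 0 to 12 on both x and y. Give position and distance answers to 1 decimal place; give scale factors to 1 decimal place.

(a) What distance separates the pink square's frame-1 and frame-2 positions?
3.1

The pink square moved from (9.2, 7.7) to (6.1, 8.0), a distance of √(3.1² + 0.3²) ≈ 3.1.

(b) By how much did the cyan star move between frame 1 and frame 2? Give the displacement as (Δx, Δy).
(3.3, -1.6)

The cyan star was at (1.1, 9.5) in frame 1 and (4.4, 7.9) in frame 2.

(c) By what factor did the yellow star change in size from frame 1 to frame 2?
0.8×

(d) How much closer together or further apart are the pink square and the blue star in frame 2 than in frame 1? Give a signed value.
+3.1

Distance in frame 1: 1.4. Distance in frame 2: 4.5.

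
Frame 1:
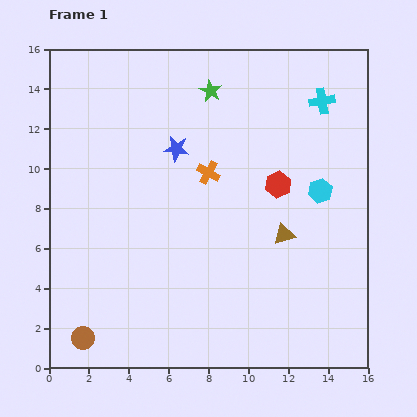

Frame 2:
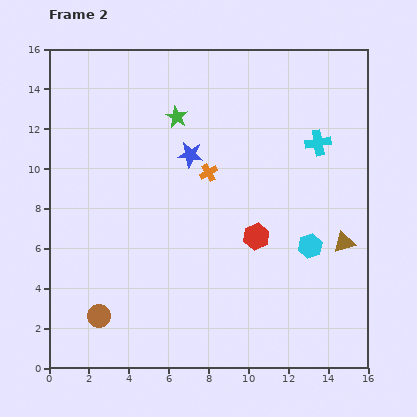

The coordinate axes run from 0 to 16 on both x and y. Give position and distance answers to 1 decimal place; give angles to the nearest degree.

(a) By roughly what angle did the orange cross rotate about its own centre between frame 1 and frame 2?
31° clockwise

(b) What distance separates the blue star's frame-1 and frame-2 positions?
0.8

The blue star moved from (6.4, 11.0) to (7.1, 10.7), a distance of √(0.7² + 0.3²) ≈ 0.8.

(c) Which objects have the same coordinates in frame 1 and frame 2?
the orange cross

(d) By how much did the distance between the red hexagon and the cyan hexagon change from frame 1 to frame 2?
+0.6

Distance in frame 1: 2.1. Distance in frame 2: 2.7.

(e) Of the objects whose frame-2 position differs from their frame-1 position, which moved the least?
the blue star

(moved 0.8)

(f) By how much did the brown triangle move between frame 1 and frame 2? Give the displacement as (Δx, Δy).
(3.0, -0.4)

The brown triangle was at (11.8, 6.7) in frame 1 and (14.8, 6.3) in frame 2.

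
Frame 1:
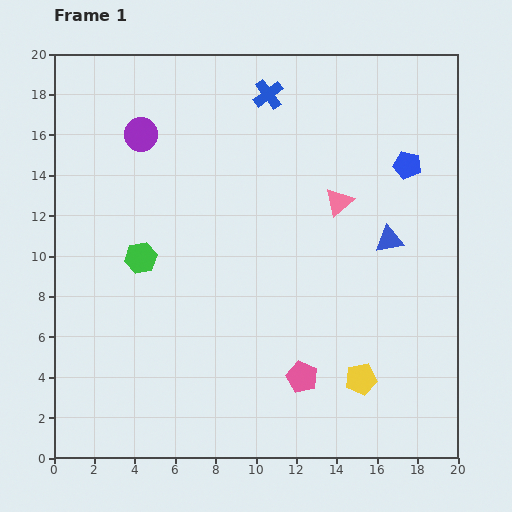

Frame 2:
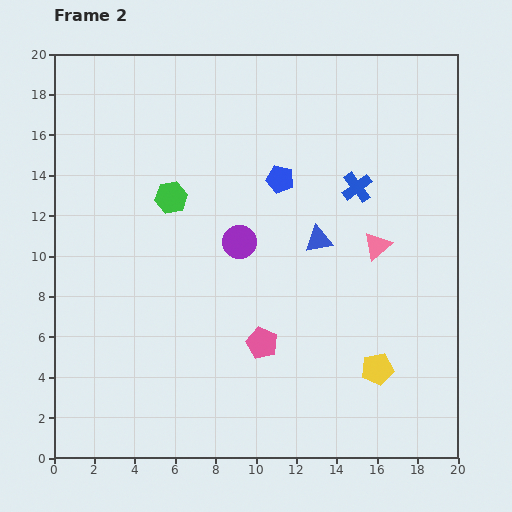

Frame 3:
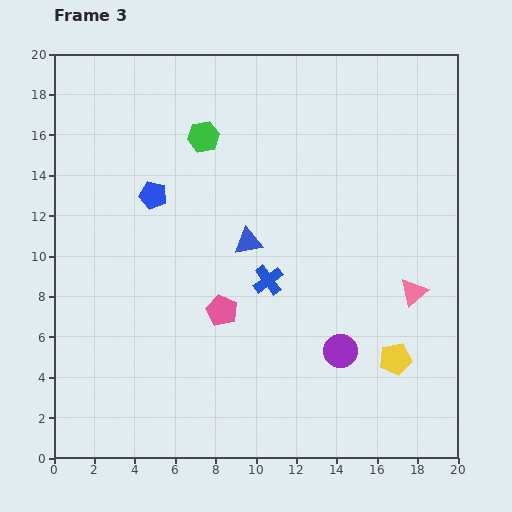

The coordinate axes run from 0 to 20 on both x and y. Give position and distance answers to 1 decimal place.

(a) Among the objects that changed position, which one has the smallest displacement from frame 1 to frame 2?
the yellow pentagon

(moved 0.9)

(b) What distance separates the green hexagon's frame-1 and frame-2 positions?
3.4

The green hexagon moved from (4.3, 9.9) to (5.8, 12.9), a distance of √(1.5² + 3.0²) ≈ 3.4.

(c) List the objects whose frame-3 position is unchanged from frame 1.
none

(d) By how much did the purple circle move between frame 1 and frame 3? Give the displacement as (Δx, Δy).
(9.9, -10.7)

The purple circle was at (4.3, 16.0) in frame 1 and (14.2, 5.3) in frame 3.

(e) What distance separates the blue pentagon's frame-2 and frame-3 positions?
6.4

The blue pentagon moved from (11.2, 13.8) to (4.9, 13.0), a distance of √(6.3² + 0.8²) ≈ 6.4.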